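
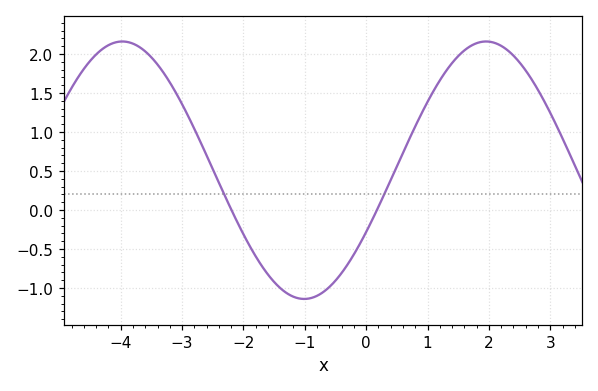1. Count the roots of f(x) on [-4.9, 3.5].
2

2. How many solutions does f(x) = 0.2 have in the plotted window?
2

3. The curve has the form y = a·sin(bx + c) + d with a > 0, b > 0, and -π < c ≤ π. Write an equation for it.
y = 1.65sin(1.06x - 0.5) + 0.51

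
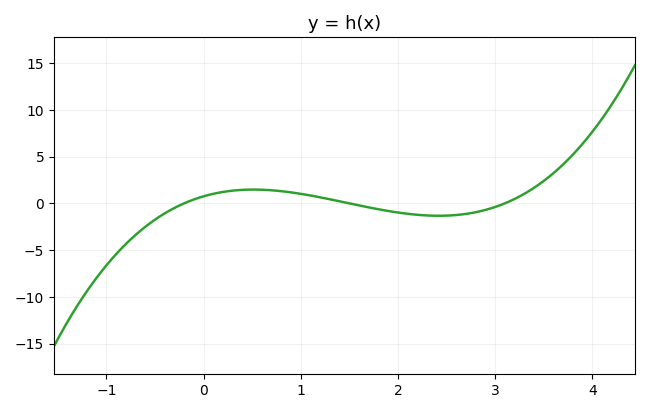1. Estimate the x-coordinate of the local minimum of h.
2.4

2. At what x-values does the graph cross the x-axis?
-0.2, 1.5, 3.1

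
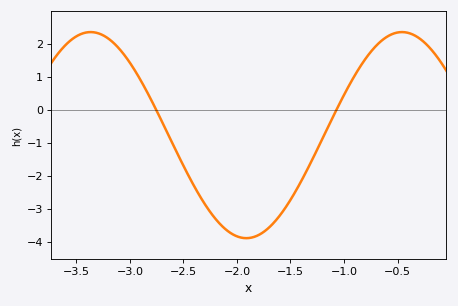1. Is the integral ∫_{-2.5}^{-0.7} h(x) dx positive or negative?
negative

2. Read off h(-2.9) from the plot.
0.9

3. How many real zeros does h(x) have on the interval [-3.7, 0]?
2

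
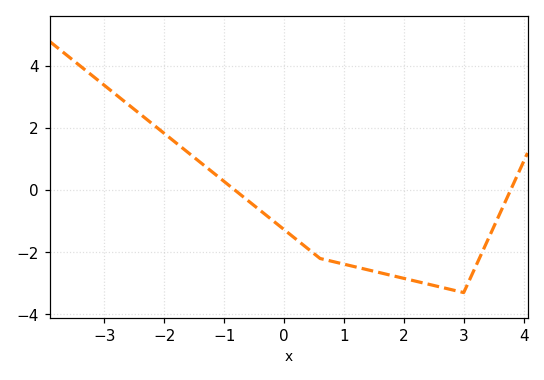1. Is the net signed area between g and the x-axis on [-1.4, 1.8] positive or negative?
negative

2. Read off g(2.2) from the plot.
-2.93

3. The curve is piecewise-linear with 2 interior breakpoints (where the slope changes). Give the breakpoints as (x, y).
(0.6, -2.2); (3, -3.3)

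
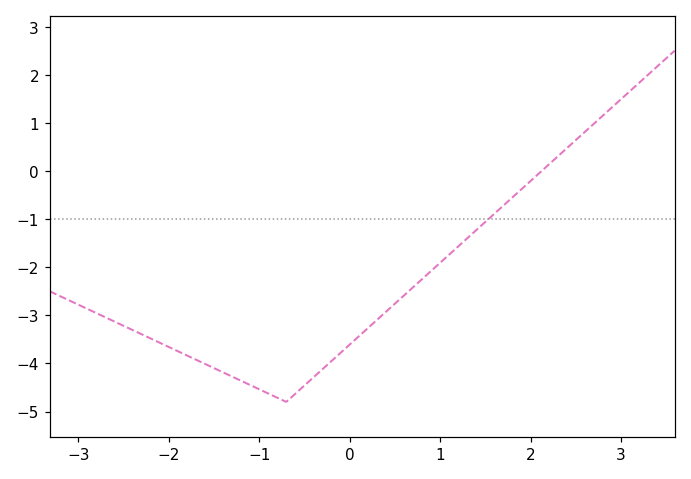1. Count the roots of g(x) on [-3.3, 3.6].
1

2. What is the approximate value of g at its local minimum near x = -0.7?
-4.8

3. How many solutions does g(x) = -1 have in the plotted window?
1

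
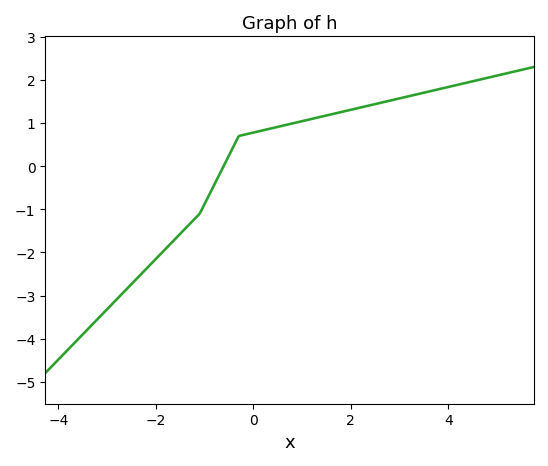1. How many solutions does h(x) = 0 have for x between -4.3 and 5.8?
1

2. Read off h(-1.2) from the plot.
-1.2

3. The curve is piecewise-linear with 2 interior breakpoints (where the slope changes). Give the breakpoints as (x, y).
(-1.1, -1.1); (-0.3, 0.7)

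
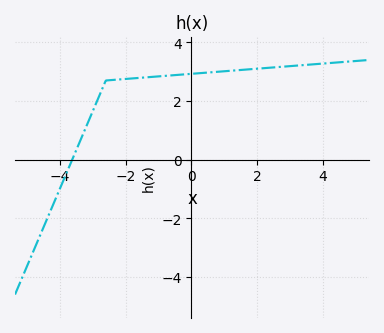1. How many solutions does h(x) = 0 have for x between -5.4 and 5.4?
1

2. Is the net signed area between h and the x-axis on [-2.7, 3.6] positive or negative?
positive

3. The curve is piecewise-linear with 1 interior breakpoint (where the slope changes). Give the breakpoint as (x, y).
(-2.6, 2.7)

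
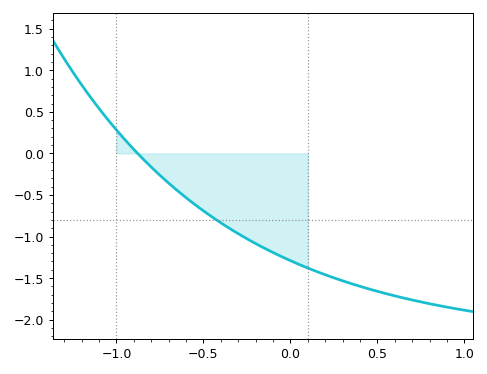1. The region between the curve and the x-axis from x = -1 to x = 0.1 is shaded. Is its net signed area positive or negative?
negative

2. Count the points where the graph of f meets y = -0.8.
1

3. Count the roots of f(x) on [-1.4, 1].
1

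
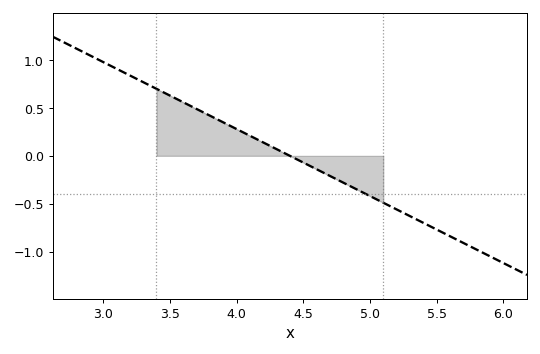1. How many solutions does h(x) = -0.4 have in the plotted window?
1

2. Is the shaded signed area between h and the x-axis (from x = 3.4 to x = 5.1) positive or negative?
positive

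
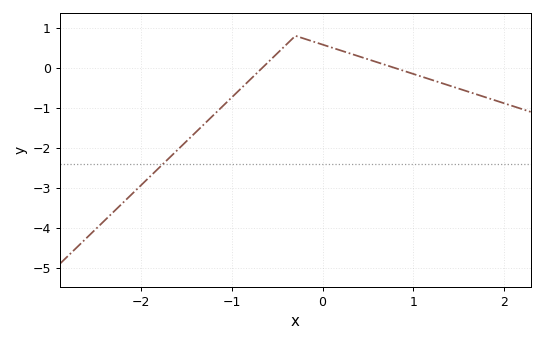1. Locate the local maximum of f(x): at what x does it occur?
-0.3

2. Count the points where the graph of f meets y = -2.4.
1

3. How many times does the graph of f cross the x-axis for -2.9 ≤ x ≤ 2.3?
2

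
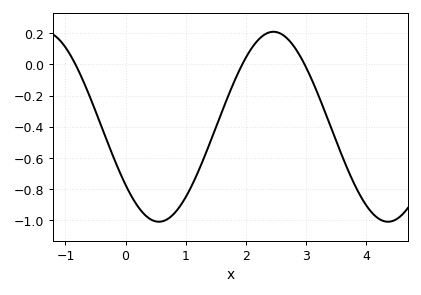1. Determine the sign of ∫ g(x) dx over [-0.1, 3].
negative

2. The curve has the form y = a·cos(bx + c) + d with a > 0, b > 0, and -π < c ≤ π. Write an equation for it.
y = 0.61cos(1.65x + 2.23) - 0.4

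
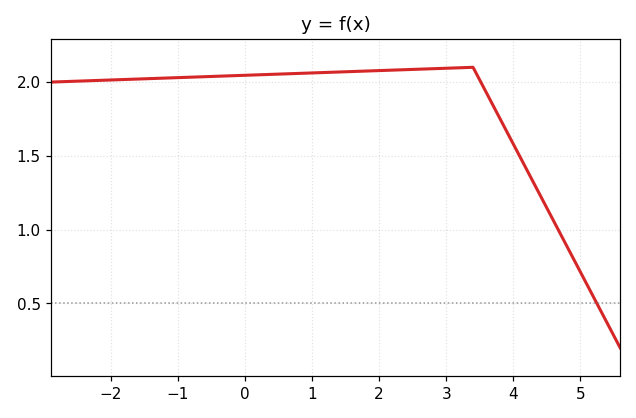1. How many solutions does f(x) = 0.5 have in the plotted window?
1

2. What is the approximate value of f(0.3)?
2.05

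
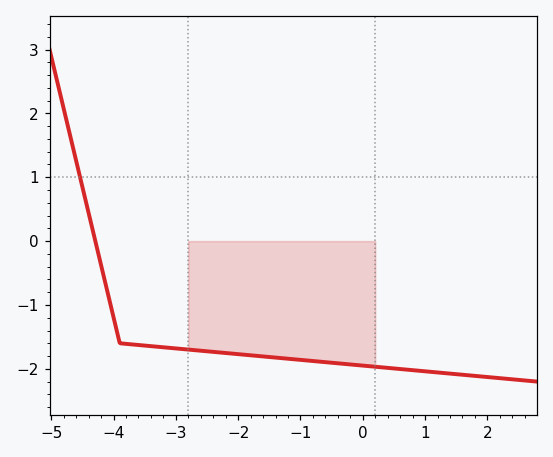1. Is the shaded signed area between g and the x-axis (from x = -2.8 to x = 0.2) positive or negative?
negative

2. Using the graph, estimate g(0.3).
-1.98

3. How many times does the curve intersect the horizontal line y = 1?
1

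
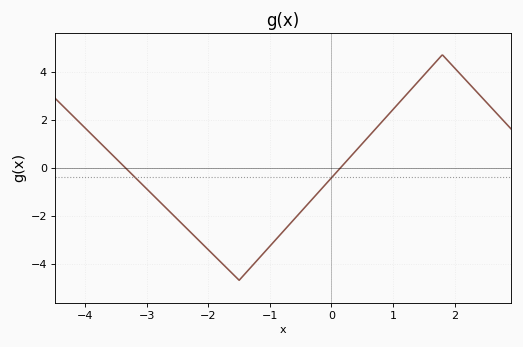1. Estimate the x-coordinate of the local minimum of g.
-1.5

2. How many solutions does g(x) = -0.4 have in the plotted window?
2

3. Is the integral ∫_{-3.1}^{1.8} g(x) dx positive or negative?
negative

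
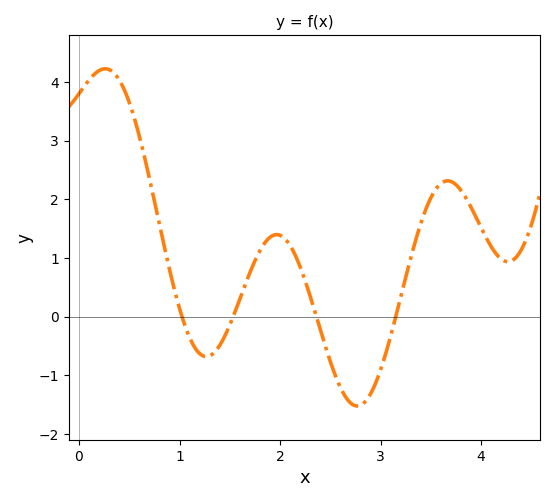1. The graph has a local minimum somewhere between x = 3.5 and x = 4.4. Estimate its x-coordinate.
4.3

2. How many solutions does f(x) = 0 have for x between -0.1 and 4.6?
4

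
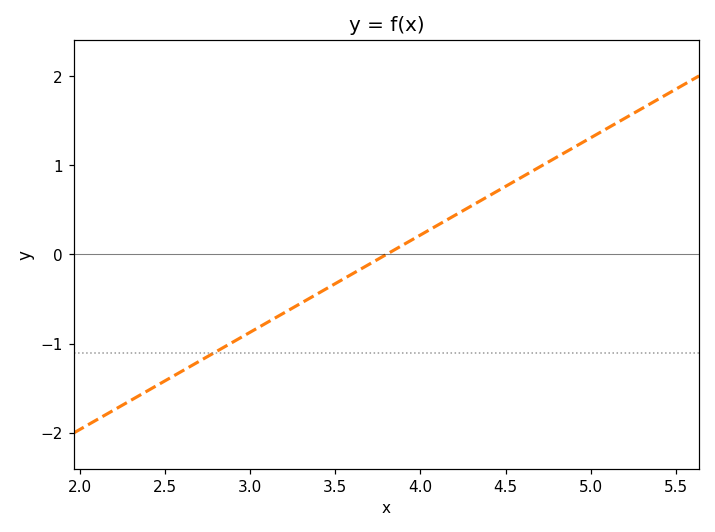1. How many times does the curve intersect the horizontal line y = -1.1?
1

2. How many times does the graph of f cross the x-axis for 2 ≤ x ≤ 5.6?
1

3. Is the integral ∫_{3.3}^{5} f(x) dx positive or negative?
positive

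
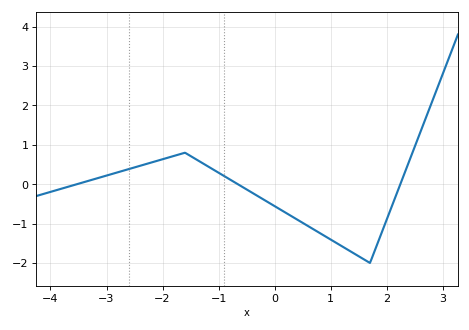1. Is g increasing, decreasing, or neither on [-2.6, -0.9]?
neither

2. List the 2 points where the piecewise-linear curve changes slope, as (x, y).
(-1.6, 0.8); (1.7, -2)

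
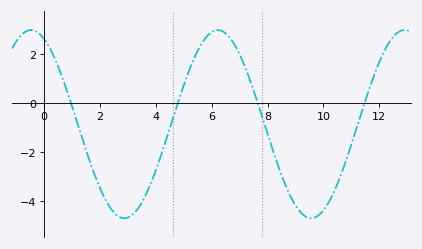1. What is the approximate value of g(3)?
-4.6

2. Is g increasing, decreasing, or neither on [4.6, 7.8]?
neither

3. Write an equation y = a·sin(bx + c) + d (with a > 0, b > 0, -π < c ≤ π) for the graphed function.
y = 3.85sin(0.94x + 2) - 0.86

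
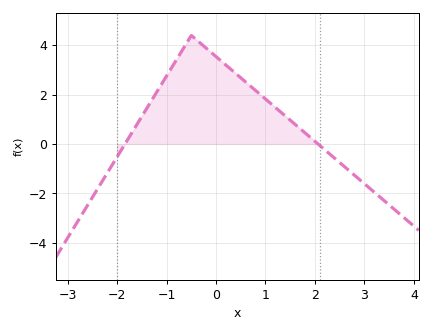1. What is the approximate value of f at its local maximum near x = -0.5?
4.4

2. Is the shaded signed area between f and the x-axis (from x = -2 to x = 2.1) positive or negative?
positive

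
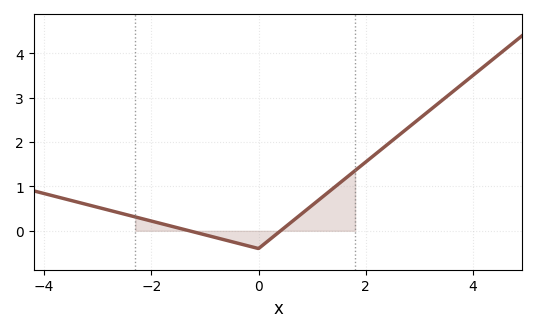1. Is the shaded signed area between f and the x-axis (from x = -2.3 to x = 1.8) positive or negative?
positive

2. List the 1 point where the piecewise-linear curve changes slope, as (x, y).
(0, -0.4)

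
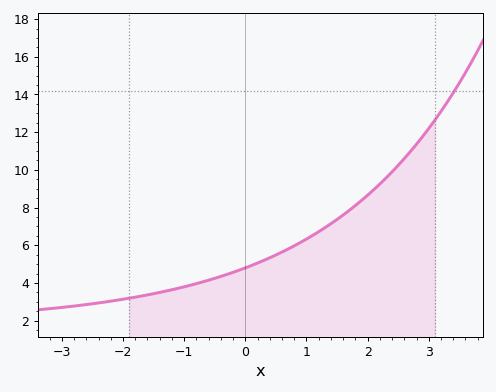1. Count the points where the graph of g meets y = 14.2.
1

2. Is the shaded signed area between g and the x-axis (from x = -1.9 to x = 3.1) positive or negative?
positive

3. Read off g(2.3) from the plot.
9.6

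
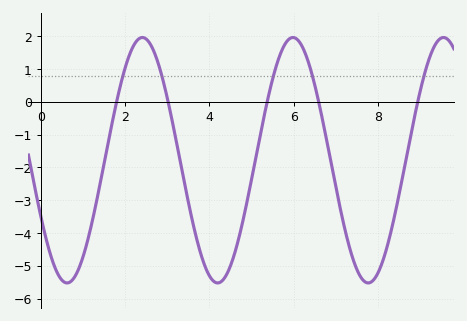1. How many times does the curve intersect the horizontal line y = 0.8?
5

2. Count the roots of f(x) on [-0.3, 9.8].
5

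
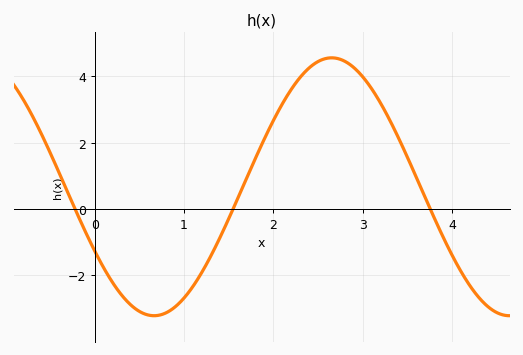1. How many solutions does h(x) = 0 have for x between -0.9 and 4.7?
3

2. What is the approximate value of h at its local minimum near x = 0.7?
-3.2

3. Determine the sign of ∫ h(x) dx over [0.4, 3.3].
positive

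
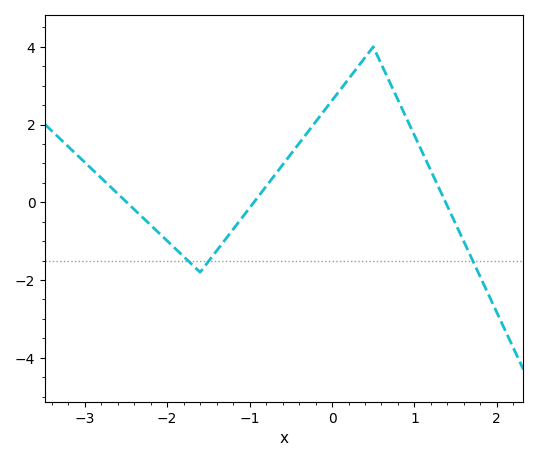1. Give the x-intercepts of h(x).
-2.49, -0.948, 1.38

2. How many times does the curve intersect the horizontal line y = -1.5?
3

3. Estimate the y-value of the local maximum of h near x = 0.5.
4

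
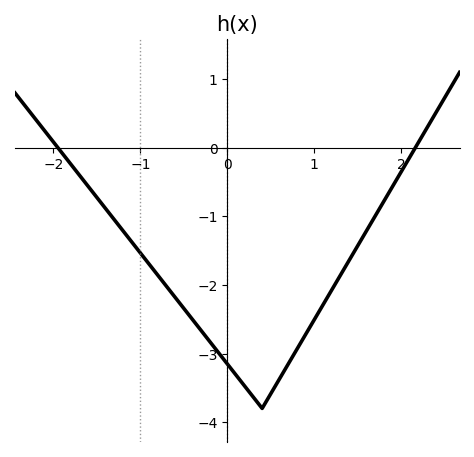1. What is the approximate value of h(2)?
-0.347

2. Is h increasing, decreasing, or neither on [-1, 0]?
decreasing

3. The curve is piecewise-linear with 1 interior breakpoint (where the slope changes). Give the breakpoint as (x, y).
(0.4, -3.8)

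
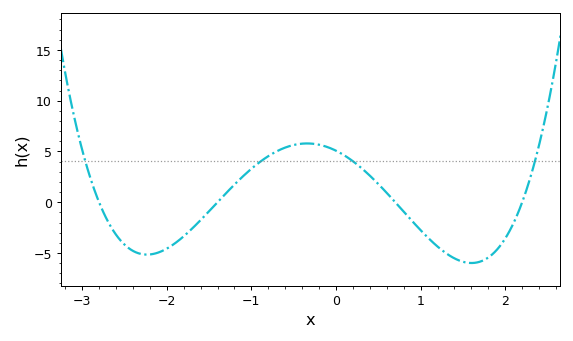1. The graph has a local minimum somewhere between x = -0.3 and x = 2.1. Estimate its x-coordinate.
1.6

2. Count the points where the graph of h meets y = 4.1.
4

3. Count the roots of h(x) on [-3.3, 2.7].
4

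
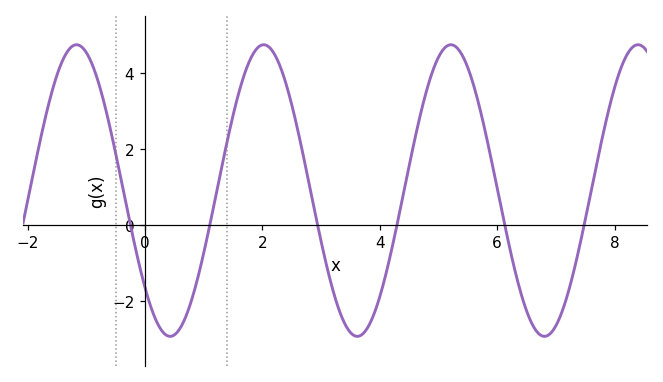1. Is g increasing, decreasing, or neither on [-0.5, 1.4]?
neither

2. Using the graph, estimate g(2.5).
3.16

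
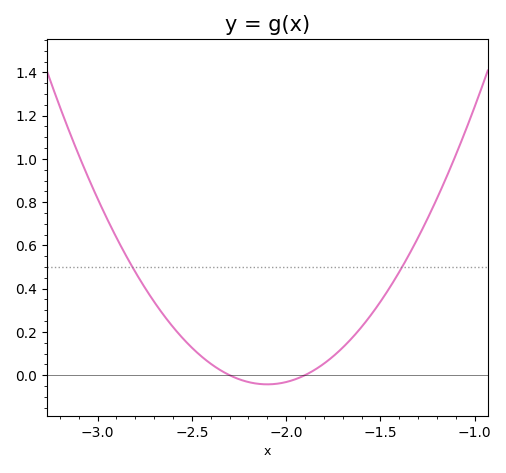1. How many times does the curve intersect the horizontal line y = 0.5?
2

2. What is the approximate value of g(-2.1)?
-0.04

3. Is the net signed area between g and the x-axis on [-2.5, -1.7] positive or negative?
positive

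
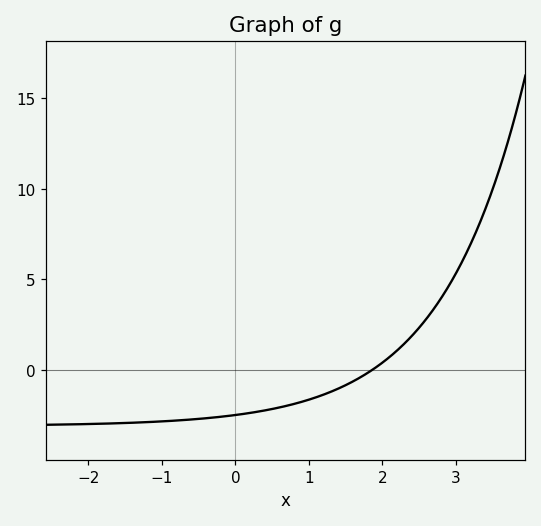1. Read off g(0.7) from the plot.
-1.96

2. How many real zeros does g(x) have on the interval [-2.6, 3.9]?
1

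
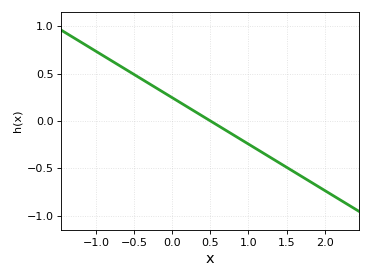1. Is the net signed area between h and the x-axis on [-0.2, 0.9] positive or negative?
positive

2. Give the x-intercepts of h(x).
0.5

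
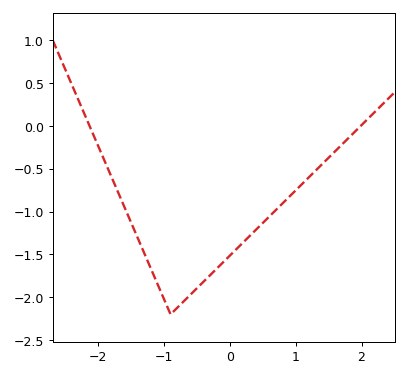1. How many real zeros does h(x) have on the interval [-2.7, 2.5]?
2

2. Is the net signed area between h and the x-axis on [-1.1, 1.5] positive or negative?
negative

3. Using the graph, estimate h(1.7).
-0.2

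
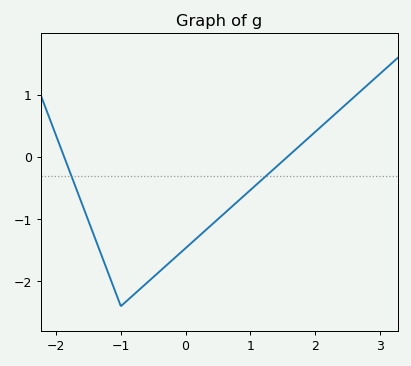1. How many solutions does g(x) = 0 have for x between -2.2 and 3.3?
2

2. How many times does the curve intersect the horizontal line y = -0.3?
2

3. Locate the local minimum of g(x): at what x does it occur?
-1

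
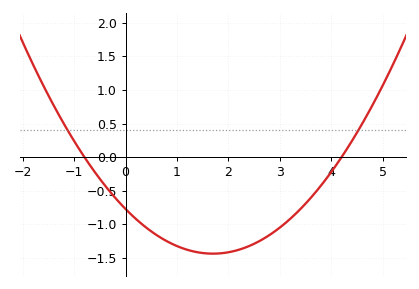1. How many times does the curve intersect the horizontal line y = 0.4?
2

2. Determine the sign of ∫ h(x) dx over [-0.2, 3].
negative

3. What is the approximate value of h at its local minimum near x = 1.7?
-1.45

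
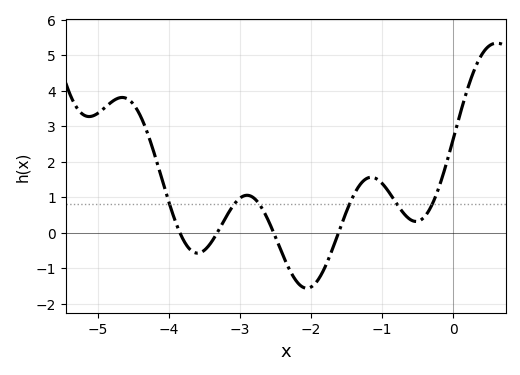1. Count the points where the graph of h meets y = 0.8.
6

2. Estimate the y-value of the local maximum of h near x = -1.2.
1.6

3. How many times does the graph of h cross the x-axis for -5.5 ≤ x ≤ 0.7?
4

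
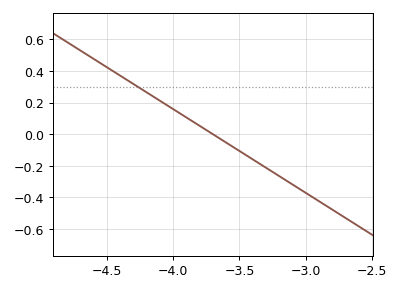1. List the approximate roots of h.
-3.7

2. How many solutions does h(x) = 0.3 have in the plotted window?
1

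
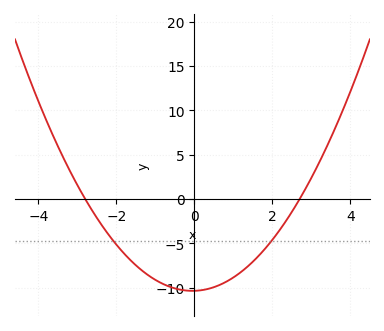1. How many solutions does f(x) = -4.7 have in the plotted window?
2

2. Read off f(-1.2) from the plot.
-8.5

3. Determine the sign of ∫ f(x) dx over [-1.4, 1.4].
negative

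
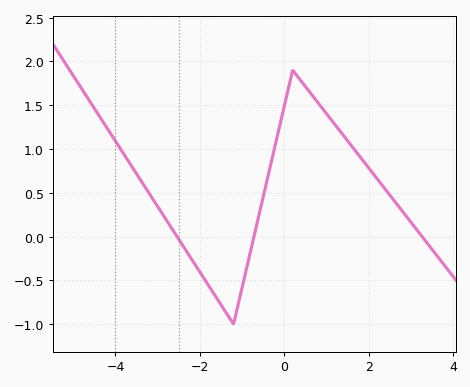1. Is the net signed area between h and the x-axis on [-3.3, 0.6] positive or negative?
positive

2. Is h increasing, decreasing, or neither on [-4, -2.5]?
decreasing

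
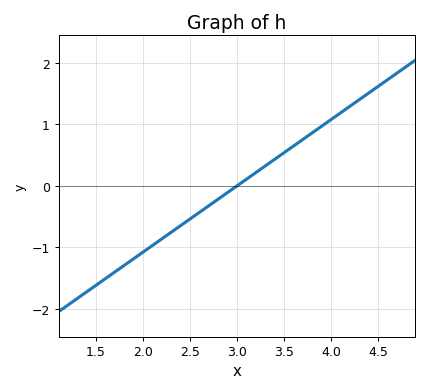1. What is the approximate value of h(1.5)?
-1.62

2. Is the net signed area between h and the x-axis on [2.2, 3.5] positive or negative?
negative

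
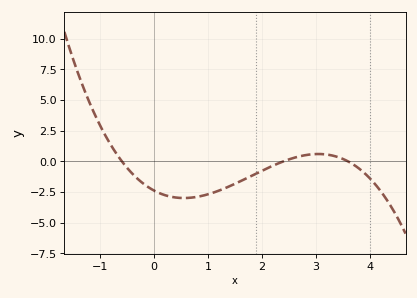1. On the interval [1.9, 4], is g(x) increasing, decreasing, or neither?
neither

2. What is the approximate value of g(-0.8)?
1.3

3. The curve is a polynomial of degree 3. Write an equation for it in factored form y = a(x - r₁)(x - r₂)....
y = -0.46(x + 0.6)(x - 2.4)(x - 3.6)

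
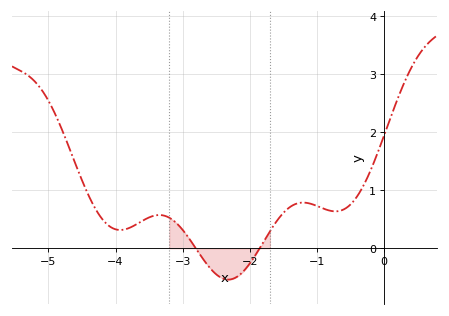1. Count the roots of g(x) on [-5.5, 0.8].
2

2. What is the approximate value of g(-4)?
0.3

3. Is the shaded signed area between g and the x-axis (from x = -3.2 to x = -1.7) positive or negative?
negative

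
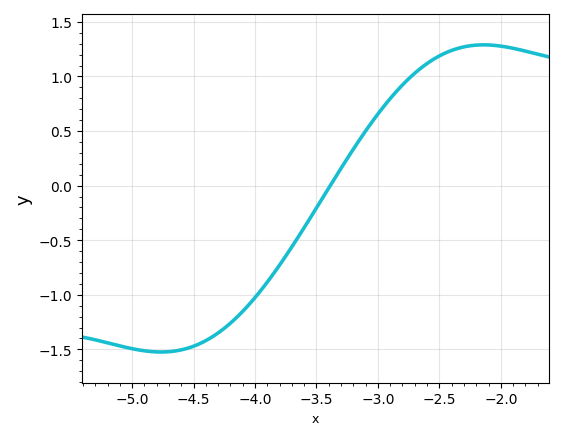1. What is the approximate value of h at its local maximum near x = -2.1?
1.3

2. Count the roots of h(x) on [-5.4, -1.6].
1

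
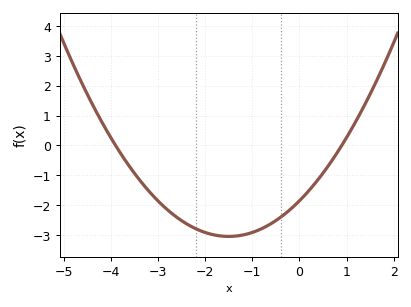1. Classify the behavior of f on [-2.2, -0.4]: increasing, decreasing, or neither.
neither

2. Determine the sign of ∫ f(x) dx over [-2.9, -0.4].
negative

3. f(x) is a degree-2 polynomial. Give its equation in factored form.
y = 0.53(x + 3.9)(x - 0.9)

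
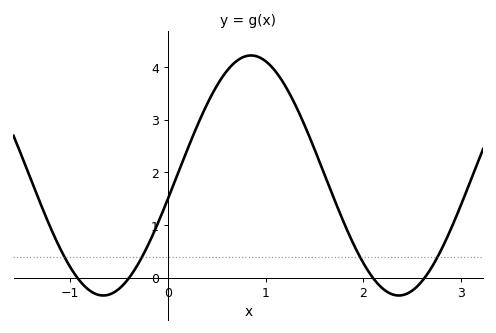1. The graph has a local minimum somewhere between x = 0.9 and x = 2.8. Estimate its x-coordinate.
2.4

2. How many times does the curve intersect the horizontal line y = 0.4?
4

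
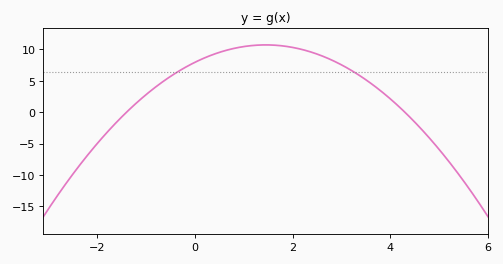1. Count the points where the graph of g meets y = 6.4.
2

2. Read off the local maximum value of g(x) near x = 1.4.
10.5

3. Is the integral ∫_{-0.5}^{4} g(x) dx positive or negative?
positive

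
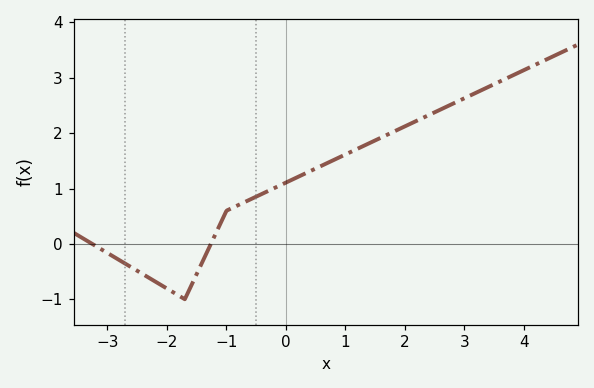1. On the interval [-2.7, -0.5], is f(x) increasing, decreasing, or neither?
neither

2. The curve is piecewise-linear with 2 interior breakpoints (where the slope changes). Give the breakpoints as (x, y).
(-1.7, -1); (-1, 0.6)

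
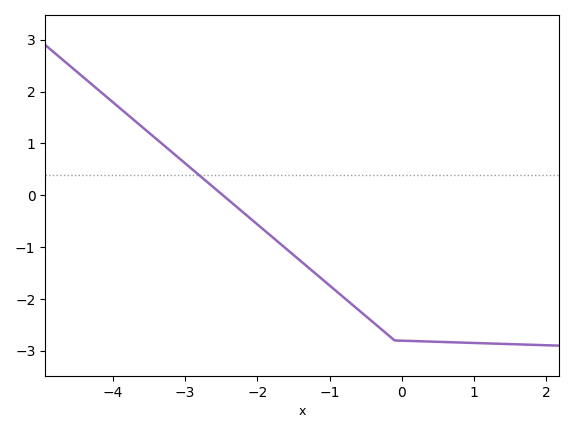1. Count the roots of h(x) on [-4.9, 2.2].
1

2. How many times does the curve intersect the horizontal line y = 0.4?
1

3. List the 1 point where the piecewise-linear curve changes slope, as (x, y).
(-0.1, -2.8)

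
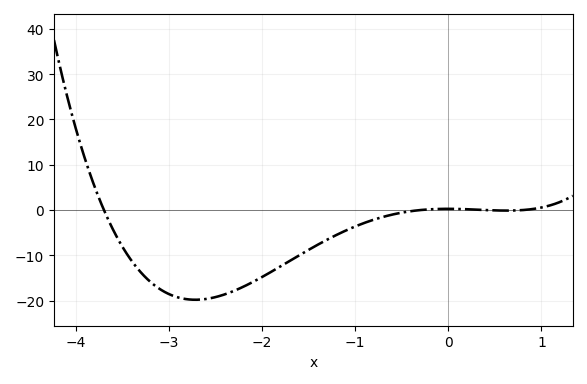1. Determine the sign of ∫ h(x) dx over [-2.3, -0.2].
negative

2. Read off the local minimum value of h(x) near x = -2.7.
-20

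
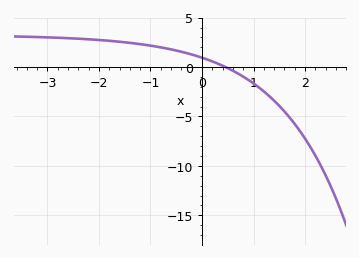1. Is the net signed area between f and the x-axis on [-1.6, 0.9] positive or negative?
positive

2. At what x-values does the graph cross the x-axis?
0.5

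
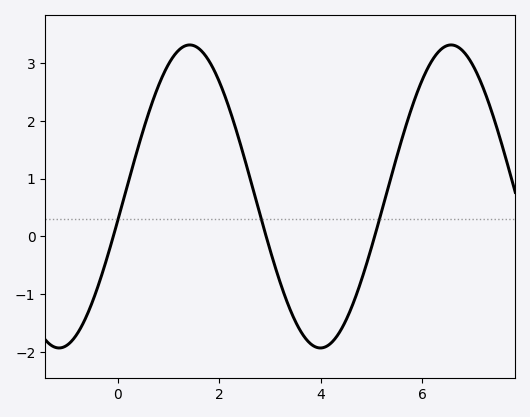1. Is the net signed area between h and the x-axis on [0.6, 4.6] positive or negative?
positive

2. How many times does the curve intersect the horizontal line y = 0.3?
3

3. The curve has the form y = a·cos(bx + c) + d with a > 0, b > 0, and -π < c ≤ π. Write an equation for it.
y = 2.62cos(1.22x - 1.73) + 0.69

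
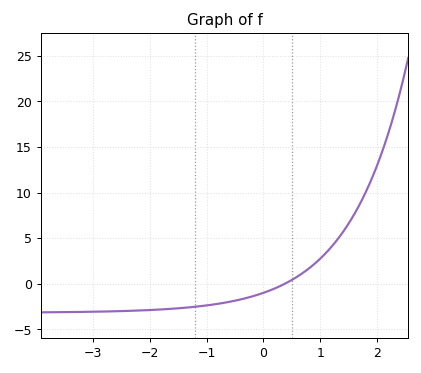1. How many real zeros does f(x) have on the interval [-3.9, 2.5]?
1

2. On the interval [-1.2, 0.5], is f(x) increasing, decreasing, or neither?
increasing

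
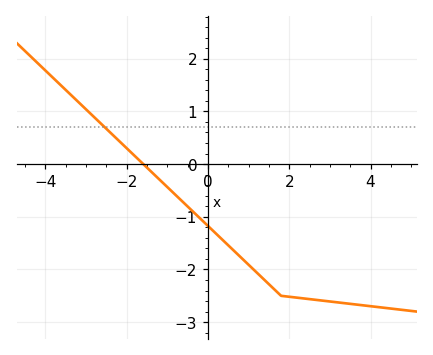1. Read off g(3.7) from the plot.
-2.67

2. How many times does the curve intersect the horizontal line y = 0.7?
1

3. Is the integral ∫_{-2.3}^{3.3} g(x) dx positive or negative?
negative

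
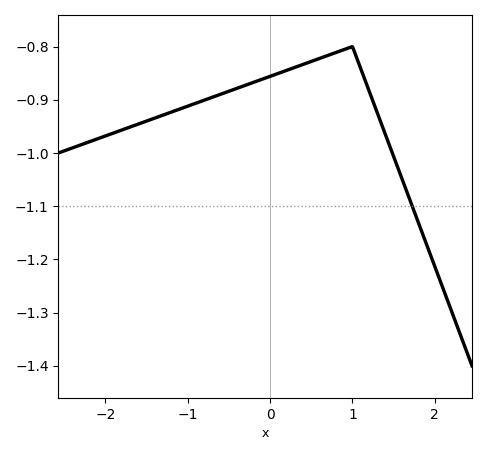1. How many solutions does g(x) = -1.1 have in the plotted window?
1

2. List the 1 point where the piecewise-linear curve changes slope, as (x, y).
(1, -0.8)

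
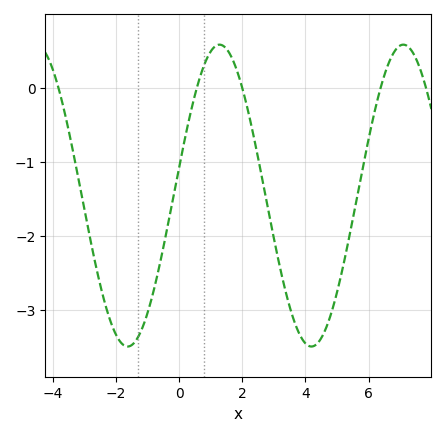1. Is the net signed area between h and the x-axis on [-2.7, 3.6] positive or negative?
negative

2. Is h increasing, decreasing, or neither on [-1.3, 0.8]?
increasing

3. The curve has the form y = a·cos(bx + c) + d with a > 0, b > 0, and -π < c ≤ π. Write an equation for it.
y = 2.04cos(1.08x - 1.38) - 1.45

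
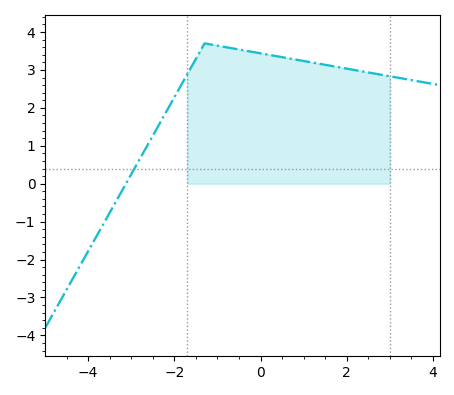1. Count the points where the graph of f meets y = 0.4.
1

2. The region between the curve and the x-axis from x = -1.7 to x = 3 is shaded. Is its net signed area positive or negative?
positive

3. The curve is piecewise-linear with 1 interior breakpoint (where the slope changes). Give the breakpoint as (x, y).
(-1.3, 3.7)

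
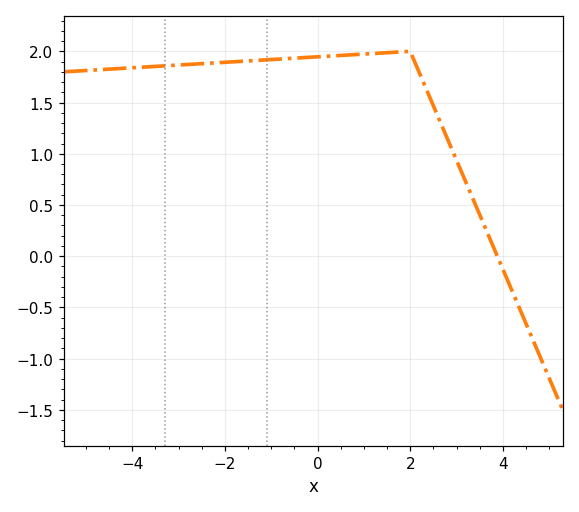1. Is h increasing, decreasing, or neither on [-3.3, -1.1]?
increasing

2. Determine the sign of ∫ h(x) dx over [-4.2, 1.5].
positive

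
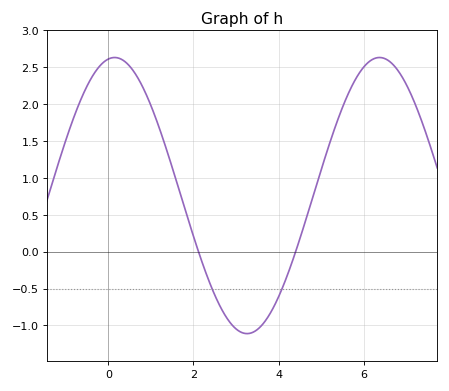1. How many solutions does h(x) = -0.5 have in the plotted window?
2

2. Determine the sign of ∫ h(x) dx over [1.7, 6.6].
positive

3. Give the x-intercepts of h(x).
2.12, 4.4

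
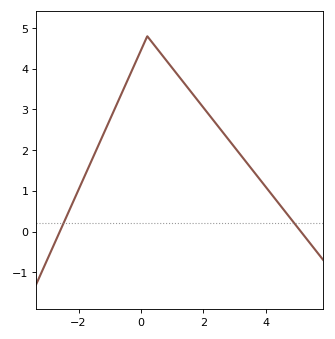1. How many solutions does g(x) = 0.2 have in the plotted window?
2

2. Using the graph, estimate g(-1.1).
2.57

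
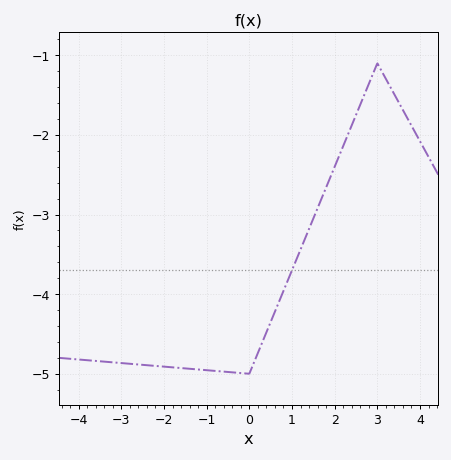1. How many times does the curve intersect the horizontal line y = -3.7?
1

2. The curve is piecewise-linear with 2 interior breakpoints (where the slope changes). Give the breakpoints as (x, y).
(0, -5); (3, -1.1)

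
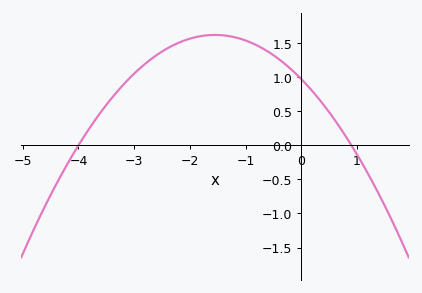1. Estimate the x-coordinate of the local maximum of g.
-1.6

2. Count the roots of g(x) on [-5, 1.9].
2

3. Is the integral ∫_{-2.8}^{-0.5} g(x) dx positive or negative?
positive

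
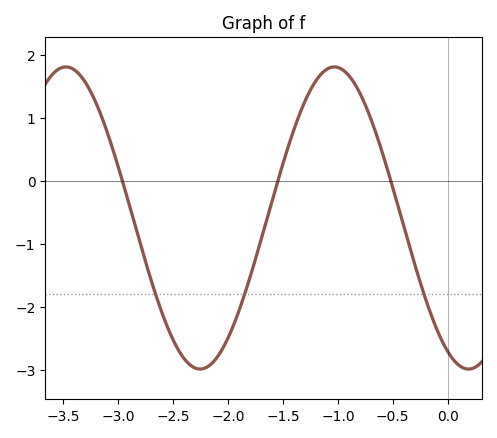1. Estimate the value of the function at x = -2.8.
-1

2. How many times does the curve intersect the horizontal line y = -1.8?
3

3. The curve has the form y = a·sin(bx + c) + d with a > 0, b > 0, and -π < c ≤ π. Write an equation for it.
y = 2.4sin(2.6x - 2.1) - 0.59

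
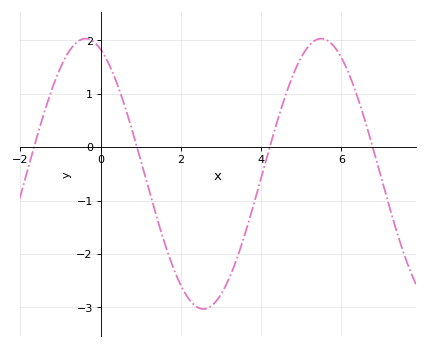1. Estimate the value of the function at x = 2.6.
-3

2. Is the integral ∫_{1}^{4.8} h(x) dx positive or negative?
negative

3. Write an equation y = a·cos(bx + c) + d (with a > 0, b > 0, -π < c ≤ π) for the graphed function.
y = 2.53cos(1.1x + 0.4) - 0.5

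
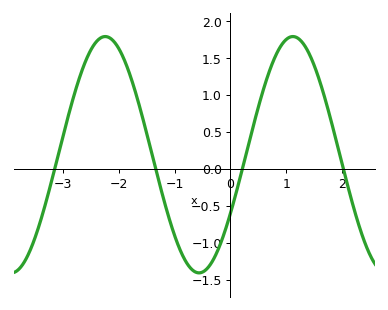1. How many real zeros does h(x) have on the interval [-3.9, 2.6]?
4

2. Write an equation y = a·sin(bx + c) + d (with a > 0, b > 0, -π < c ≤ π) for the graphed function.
y = 1.6sin(1.87x - 0.522) + 0.19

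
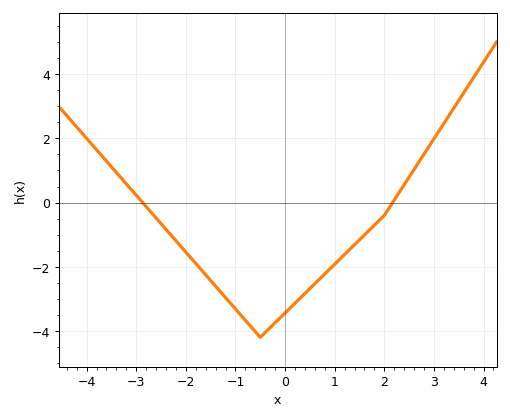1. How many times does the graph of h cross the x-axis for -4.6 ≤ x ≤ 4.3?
2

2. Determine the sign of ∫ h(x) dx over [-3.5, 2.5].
negative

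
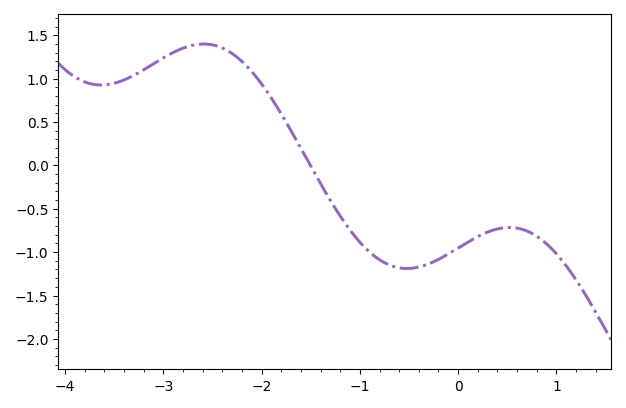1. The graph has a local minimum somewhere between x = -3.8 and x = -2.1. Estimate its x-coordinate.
-3.63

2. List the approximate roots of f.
-1.5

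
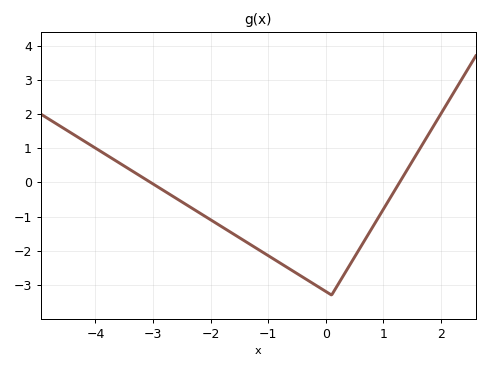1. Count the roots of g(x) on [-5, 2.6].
2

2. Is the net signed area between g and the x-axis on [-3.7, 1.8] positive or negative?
negative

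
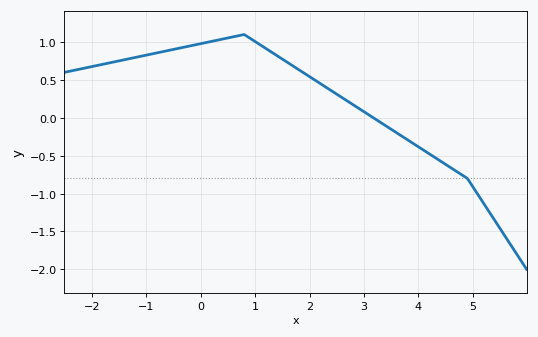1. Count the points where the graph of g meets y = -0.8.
1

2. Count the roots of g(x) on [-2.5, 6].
1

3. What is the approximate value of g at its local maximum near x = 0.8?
1.1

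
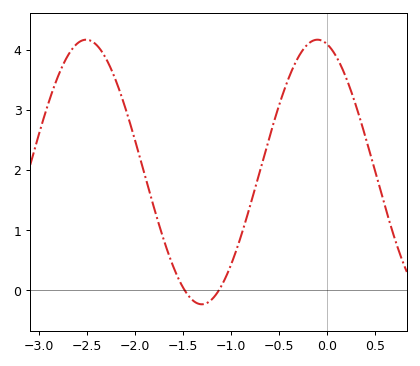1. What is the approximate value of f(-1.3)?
-0.2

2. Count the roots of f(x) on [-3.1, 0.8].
2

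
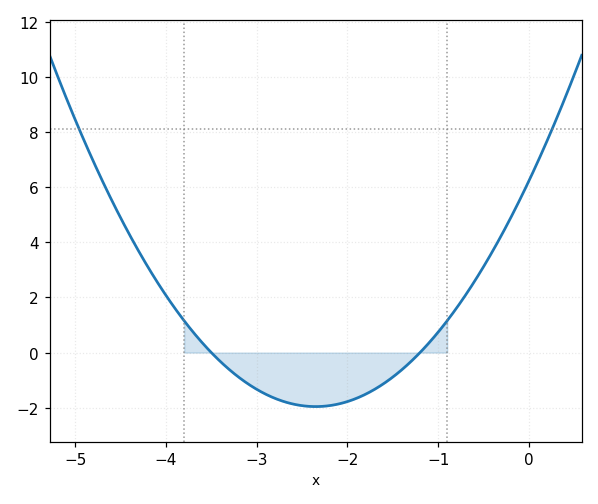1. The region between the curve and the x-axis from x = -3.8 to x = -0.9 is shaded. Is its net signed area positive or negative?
negative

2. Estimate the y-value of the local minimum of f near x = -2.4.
-2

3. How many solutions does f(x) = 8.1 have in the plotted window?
2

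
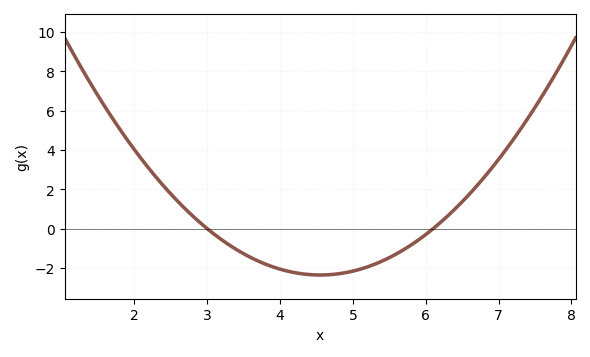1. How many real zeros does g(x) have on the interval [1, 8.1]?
2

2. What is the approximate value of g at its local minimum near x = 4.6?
-2.4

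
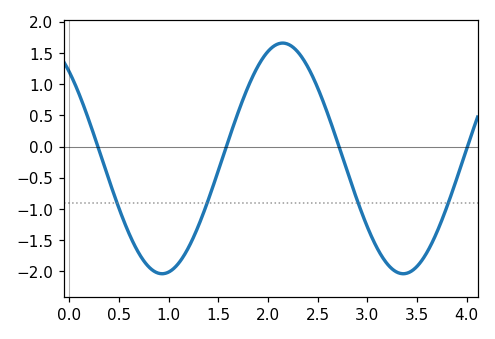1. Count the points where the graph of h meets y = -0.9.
4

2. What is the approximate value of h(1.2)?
-1.6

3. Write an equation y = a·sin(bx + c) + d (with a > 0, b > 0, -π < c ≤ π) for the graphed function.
y = 1.85sin(2.6x + 2.3) - 0.19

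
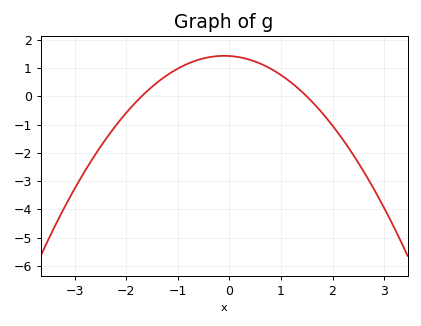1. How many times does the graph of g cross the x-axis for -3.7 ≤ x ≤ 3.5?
2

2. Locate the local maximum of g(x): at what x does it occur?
-0.1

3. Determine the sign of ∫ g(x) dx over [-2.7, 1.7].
positive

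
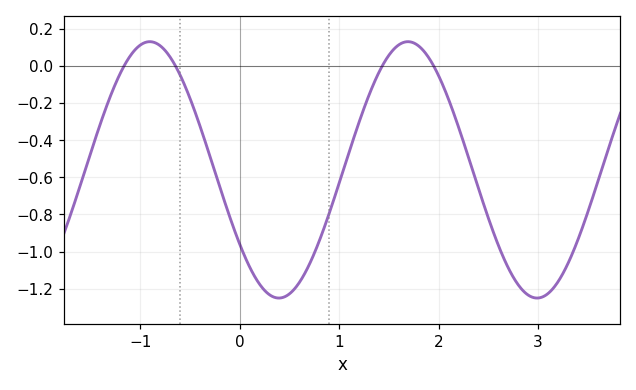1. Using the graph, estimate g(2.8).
-1.18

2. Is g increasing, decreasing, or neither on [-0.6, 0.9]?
neither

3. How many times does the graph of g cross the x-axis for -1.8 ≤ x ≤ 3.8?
4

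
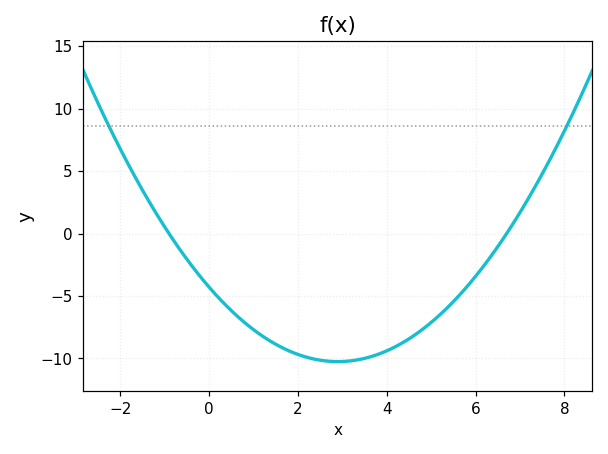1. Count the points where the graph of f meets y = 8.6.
2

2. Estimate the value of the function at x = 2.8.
-10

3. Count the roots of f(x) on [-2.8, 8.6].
2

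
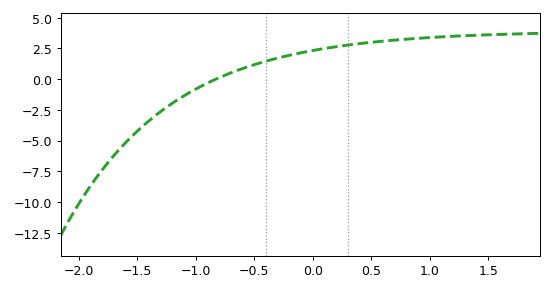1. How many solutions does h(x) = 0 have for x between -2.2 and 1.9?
1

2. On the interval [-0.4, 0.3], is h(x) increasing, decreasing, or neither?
increasing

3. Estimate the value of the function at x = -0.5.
1.17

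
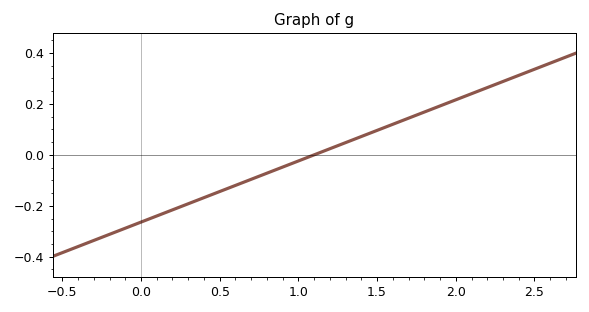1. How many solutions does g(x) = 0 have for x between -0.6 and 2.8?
1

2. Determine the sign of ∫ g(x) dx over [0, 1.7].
negative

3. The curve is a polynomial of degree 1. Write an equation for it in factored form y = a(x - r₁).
y = 0.24(x - 1.1)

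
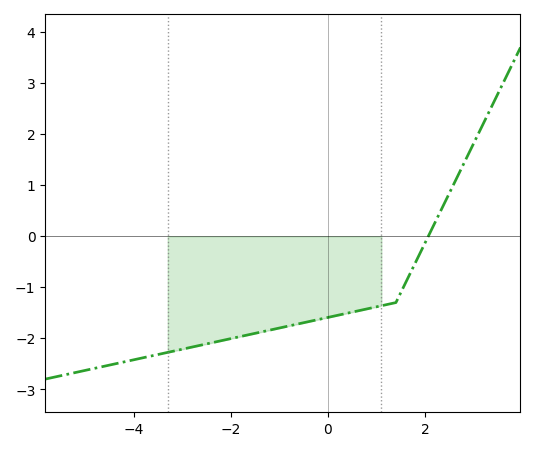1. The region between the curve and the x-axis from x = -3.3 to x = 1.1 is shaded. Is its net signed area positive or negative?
negative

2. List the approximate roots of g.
2.07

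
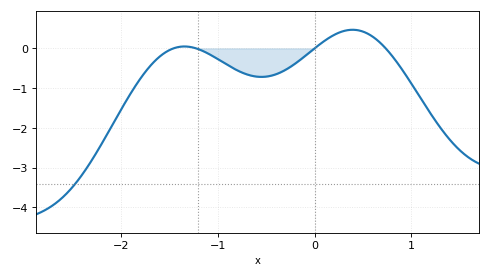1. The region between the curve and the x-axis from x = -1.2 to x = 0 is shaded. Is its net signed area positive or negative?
negative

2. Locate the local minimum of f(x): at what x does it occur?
-0.5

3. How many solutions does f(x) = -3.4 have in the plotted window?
1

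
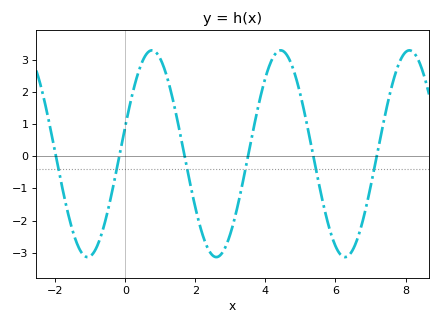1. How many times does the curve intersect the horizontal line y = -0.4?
6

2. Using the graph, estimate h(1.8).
-0.6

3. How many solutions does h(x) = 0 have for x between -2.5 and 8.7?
6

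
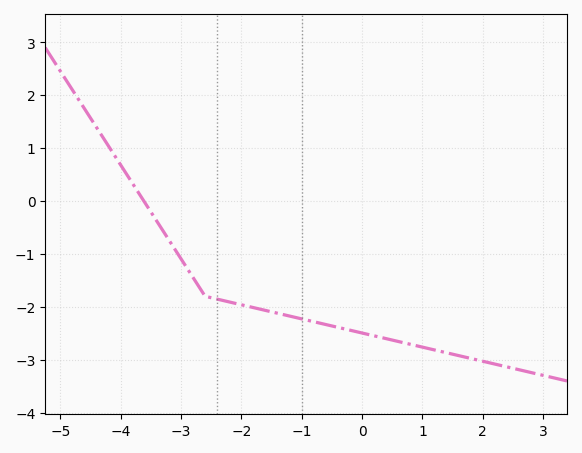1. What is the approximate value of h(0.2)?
-2.5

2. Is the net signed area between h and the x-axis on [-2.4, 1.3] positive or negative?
negative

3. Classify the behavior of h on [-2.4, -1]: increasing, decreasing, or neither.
decreasing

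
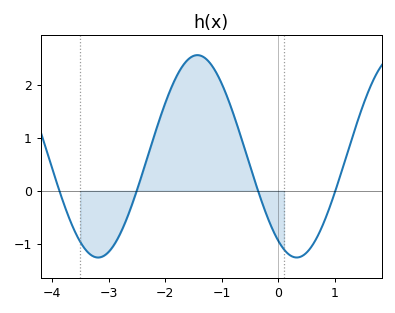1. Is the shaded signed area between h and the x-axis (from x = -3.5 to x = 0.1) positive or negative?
positive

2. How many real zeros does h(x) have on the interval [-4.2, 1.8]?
4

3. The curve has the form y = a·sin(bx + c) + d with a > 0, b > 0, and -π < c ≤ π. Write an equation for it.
y = 1.91sin(1.8x - 2.2) + 0.65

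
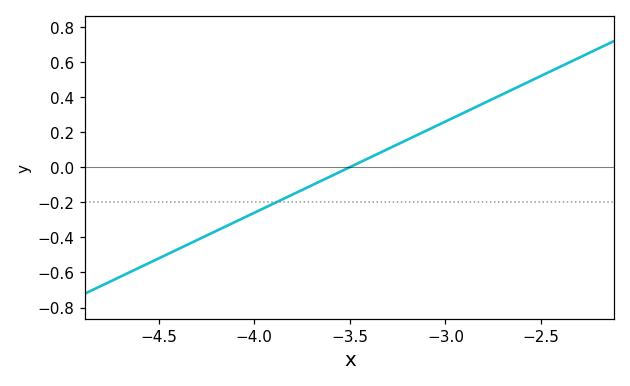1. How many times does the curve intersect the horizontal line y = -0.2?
1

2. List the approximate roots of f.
-3.5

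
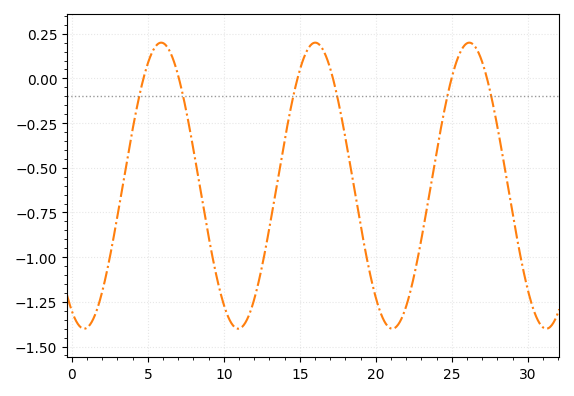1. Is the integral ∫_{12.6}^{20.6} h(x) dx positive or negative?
negative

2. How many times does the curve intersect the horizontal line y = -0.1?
6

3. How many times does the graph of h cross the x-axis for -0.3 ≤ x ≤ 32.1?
6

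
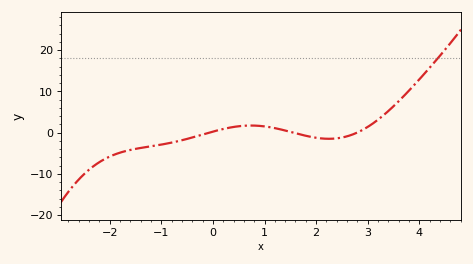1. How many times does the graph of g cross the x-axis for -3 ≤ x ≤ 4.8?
3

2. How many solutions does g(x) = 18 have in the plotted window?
1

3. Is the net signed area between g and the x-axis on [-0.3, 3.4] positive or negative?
positive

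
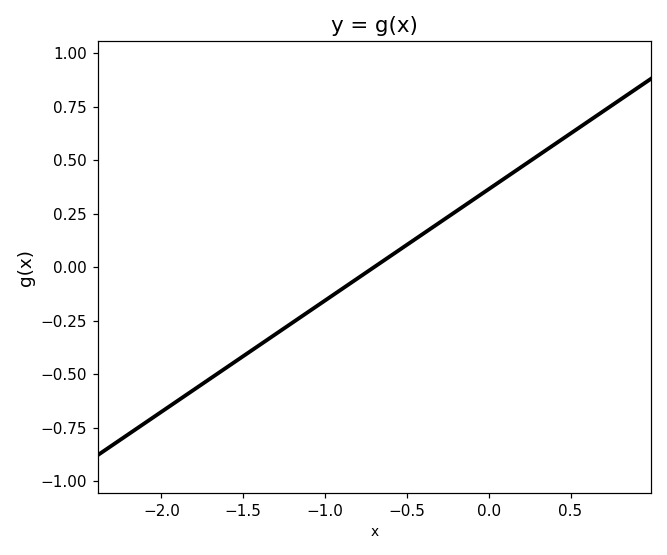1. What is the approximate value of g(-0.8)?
-0.052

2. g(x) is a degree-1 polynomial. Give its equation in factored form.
y = 0.52(x + 0.7)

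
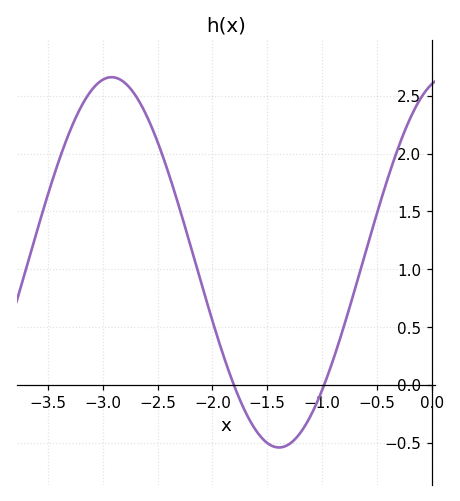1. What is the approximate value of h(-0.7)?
0.832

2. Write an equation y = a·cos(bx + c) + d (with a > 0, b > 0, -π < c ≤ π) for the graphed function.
y = 1.6cos(2.06x - 0.272) + 1.06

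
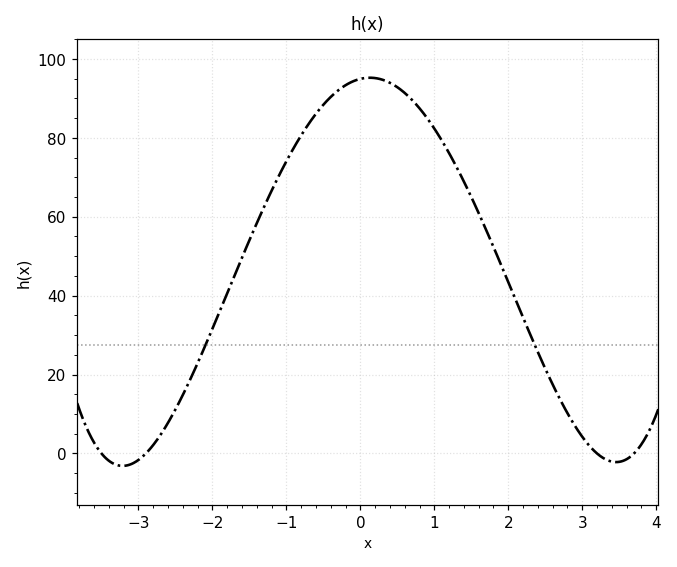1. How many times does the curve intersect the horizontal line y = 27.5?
2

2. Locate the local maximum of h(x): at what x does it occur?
0.2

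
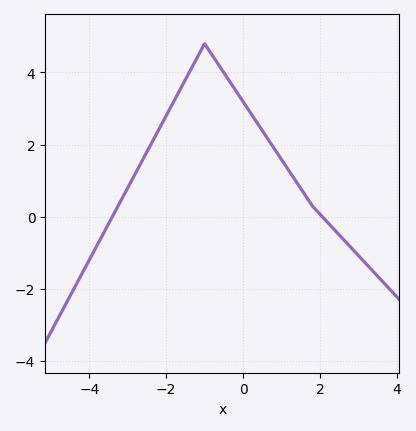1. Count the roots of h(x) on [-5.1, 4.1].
2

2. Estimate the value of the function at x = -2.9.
1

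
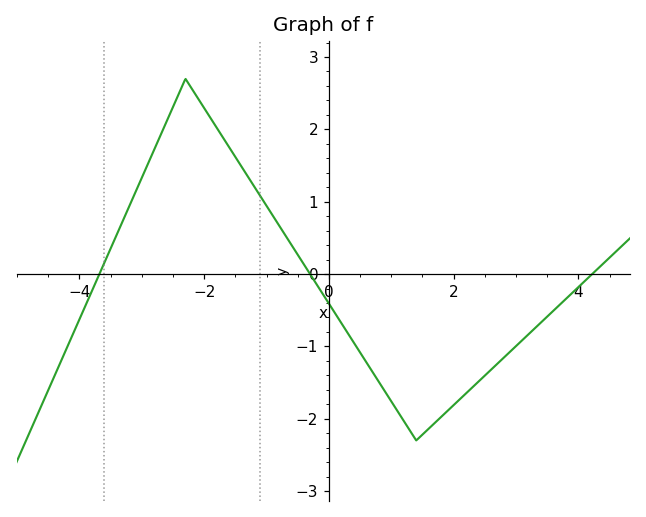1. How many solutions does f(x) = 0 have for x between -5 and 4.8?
3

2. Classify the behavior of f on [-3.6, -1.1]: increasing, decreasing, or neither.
neither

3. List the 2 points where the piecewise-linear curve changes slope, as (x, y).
(-2.3, 2.7); (1.4, -2.3)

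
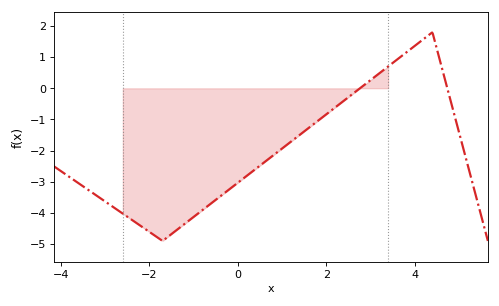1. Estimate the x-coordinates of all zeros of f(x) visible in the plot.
2.76, 4.74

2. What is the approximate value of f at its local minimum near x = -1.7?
-4.9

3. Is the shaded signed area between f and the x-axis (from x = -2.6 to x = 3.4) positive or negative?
negative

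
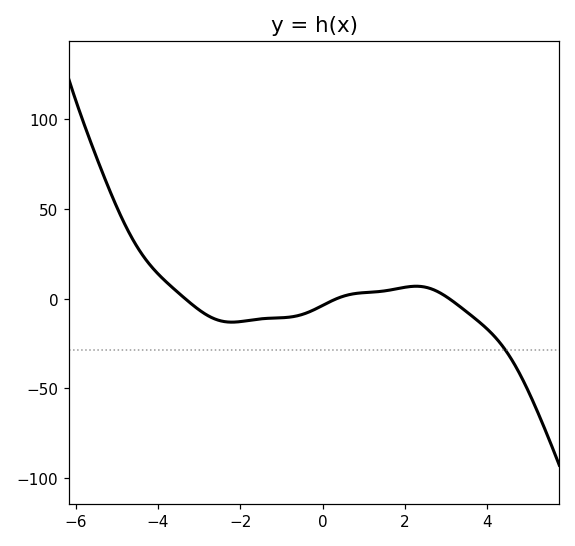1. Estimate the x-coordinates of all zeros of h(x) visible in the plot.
-3.34, 0.343, 3.08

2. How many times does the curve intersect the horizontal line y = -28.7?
1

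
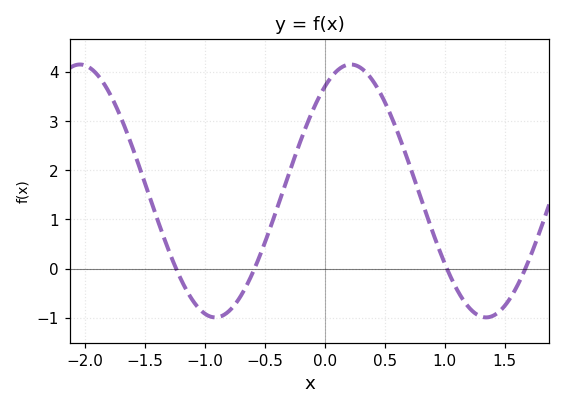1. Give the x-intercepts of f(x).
-1.24, -0.587, 1.02, 1.67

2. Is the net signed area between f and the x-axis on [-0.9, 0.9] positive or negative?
positive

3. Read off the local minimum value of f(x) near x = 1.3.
-0.99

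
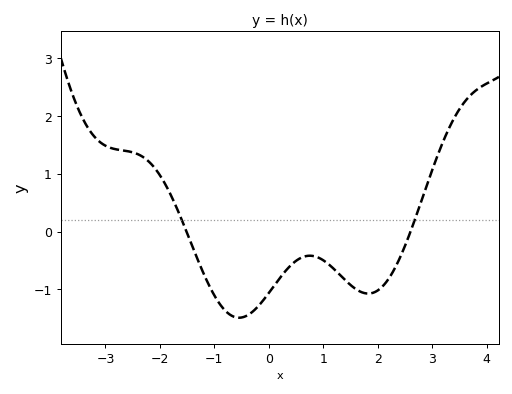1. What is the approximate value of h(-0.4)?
-1.45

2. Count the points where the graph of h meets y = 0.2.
2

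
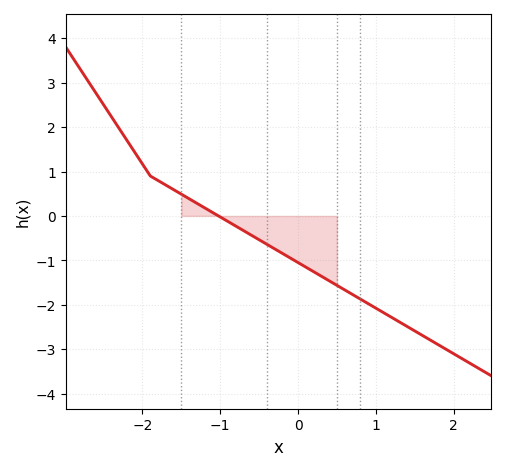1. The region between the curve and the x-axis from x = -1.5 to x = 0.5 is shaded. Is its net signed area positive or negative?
negative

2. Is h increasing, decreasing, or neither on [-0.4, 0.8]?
decreasing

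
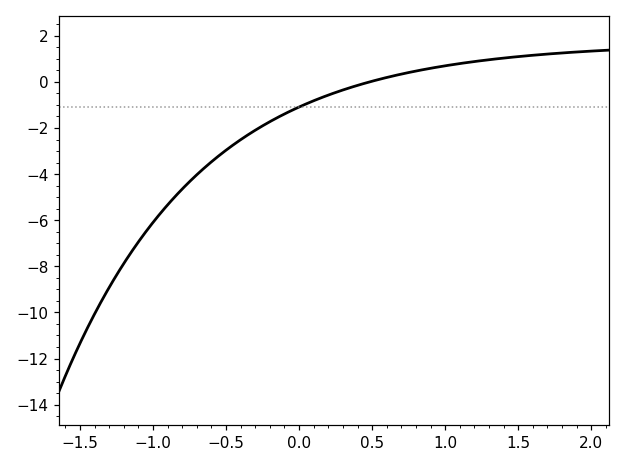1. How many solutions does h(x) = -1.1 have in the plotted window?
1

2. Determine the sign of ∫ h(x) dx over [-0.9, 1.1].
negative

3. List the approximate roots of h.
0.483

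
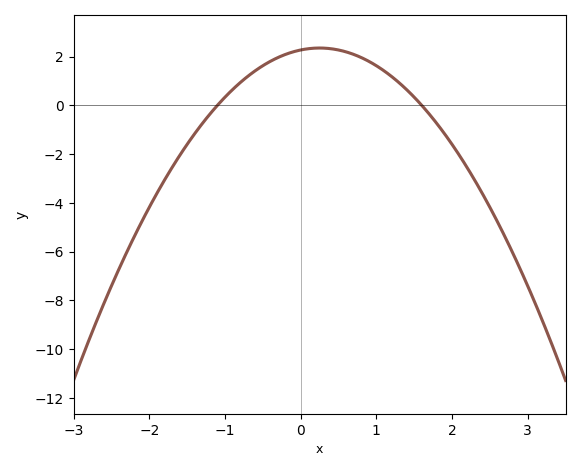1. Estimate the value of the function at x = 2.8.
-6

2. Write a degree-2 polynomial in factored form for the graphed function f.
y = -1.29(x + 1.1)(x - 1.6)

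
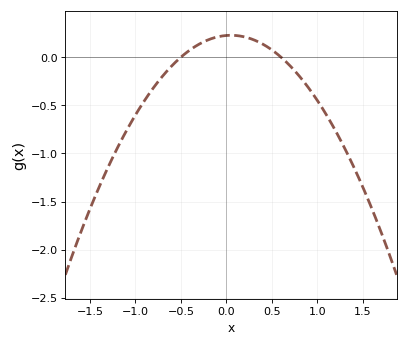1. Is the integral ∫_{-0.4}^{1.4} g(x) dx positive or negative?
negative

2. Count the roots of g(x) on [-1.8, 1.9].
2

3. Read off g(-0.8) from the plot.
-0.3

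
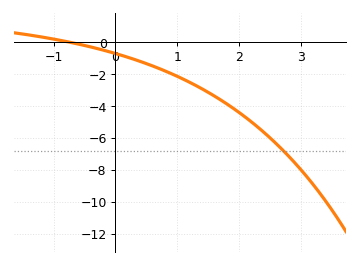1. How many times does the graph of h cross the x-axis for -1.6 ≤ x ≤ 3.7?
1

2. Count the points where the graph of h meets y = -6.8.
1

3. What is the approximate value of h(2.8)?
-7.15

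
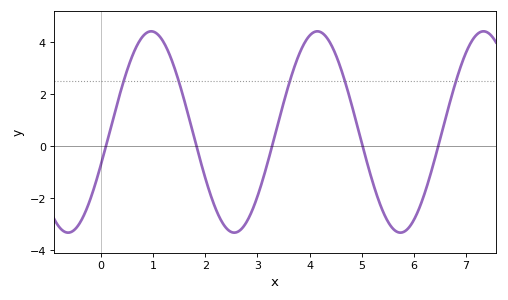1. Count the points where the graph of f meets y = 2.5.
5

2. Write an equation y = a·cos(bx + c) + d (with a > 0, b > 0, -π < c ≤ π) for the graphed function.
y = 3.88cos(1.97x - 1.89) + 0.54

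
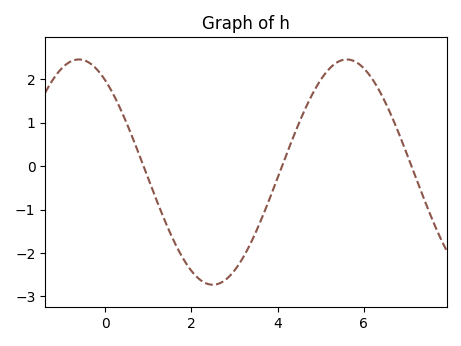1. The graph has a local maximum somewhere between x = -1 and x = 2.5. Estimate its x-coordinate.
-0.6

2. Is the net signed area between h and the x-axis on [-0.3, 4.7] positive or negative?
negative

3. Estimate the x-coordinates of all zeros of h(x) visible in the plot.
0.8, 4.2, 7.2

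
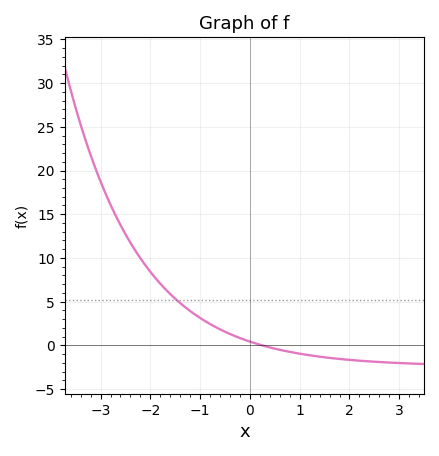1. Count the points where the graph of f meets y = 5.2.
1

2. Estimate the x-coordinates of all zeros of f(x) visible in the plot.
0.252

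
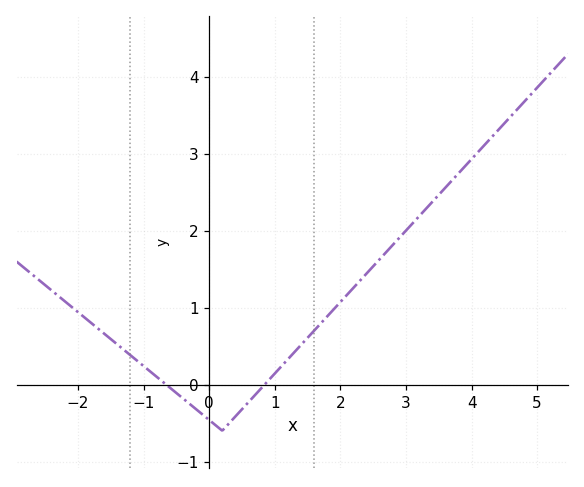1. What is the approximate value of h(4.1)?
3.03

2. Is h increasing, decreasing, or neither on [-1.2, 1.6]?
neither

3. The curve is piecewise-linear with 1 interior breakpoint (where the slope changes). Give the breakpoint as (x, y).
(0.2, -0.6)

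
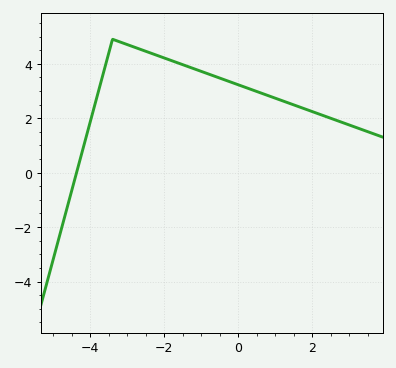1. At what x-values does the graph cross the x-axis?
-4.37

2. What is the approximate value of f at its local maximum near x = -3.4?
4.9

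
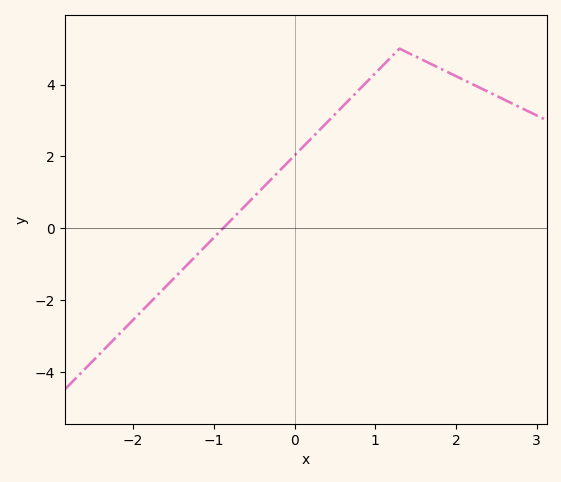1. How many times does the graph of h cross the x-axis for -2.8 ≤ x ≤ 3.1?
1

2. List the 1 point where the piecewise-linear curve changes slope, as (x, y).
(1.3, 5)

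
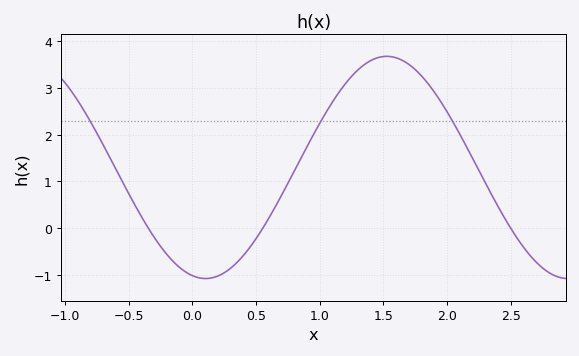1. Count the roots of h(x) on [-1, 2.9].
3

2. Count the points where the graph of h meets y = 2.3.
3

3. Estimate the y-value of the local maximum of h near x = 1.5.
3.7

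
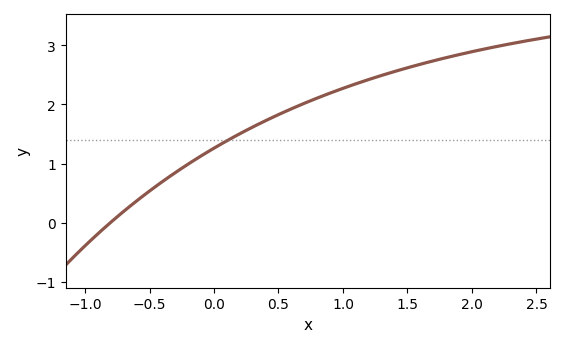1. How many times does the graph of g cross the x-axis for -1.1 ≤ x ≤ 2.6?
1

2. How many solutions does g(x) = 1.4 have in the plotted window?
1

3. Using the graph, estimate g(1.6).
2.7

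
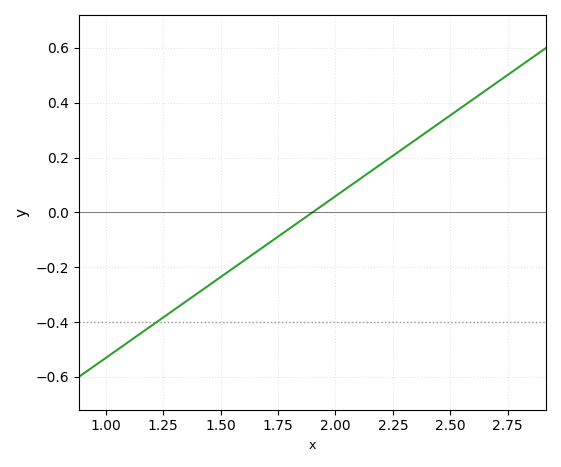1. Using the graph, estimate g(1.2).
-0.42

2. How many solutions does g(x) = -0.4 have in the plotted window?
1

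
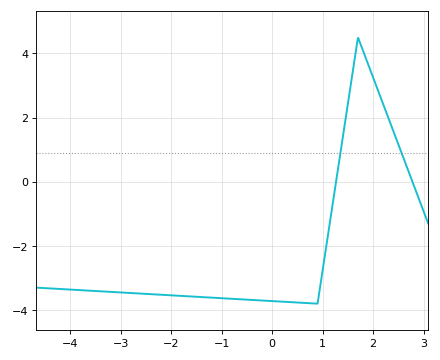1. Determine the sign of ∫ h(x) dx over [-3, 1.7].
negative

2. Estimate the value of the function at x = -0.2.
-3.8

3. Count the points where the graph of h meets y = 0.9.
2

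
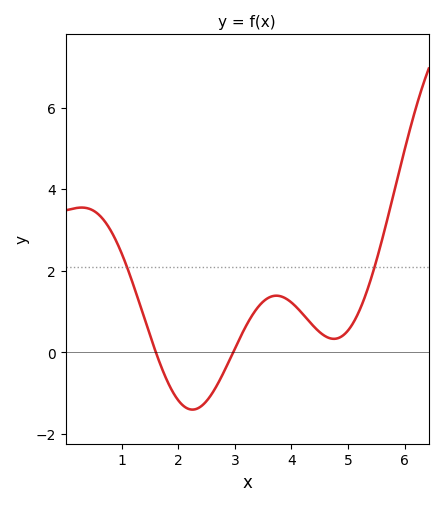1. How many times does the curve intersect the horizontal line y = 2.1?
2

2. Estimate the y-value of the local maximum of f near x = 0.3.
3.6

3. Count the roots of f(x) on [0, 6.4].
2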